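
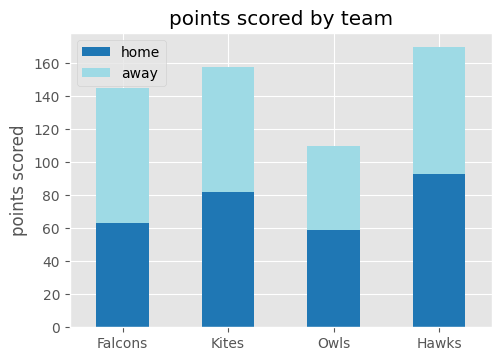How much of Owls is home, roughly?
home top ≈ 60, bottom ≈ 0; segment ≈ 60.

≈ 60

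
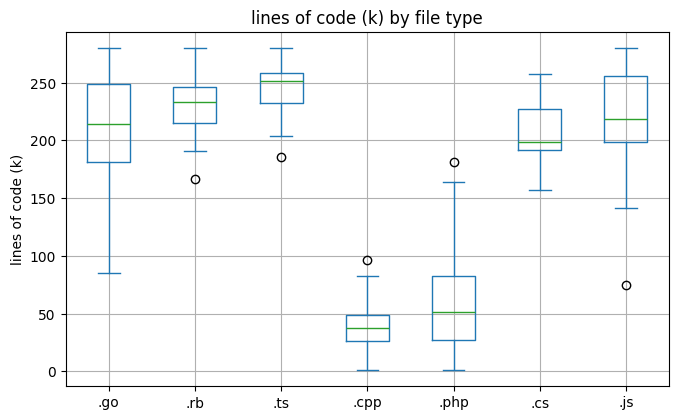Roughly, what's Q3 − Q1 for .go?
≈ 60

Q3 ≈ 240, Q1 ≈ 180; IQR ≈ 60.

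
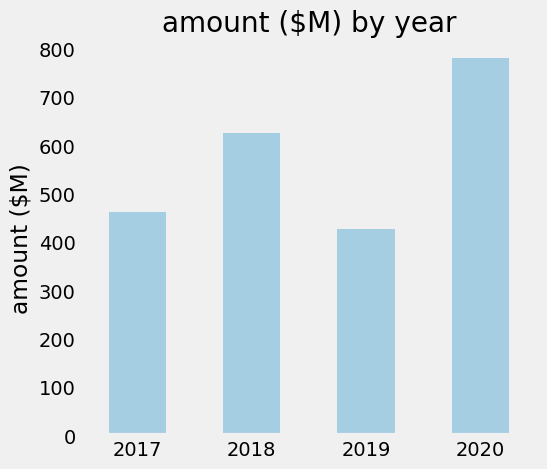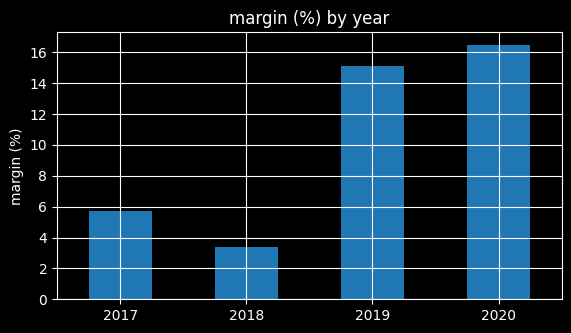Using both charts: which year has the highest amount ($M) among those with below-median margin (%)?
Chart 2 median margin (%) ≈ 10; below-median years: 2017, 2018. Among those, 2018 has the highest amount ($M) (≈ 600).

2018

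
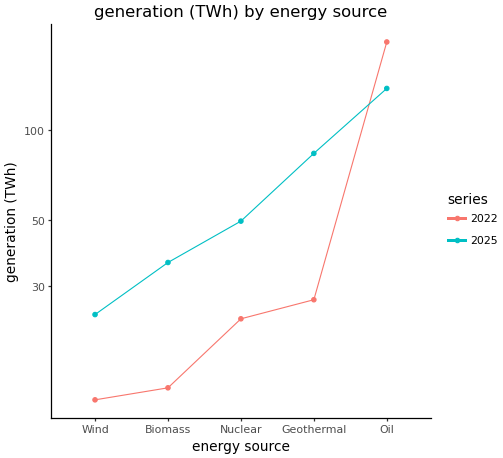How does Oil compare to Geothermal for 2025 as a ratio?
Oil ≈ 140, Geothermal ≈ 80; 140/80 ≈ 1.75.

≈ 1.75×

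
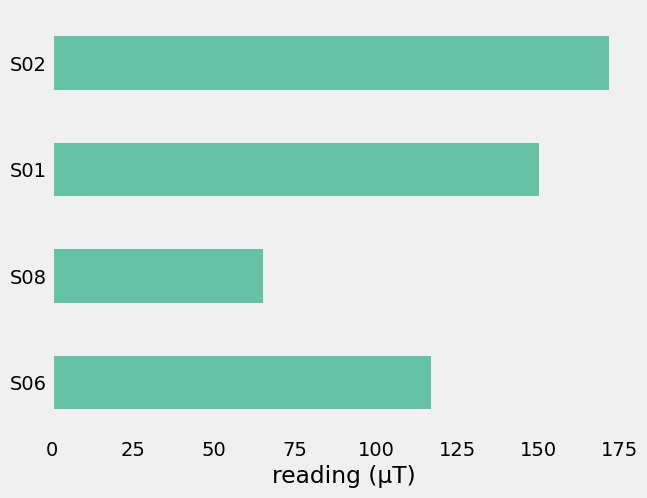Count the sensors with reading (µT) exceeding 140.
2

Above 140: S01, S02.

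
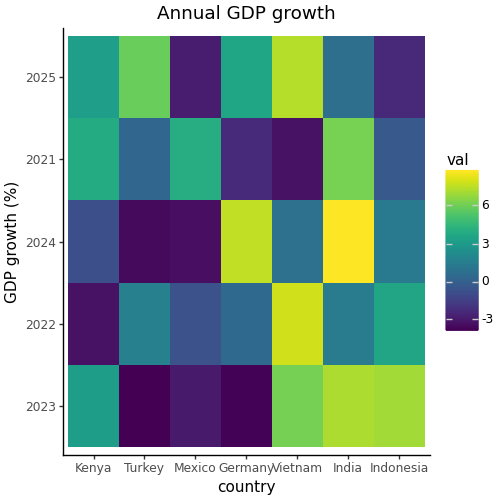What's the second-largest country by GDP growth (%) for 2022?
Top 3 for 2022: Vietnam ≈ 8, Indonesia ≈ 4, Turkey ≈ 2.

Indonesia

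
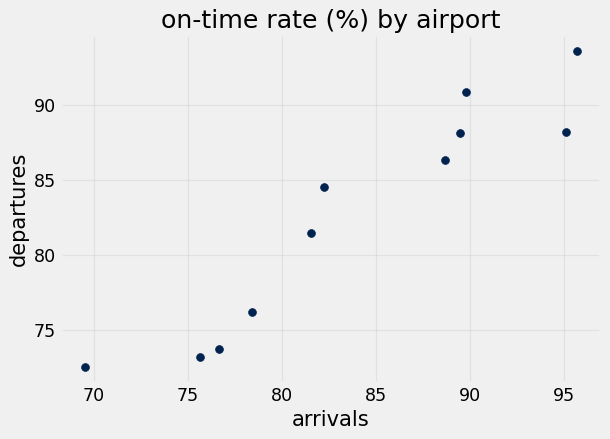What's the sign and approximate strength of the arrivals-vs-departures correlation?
positive, strong

Points are positively correlated; strong (|r| ≈ 0.9).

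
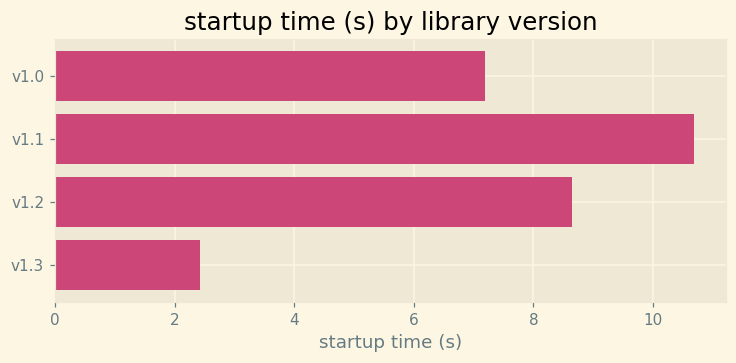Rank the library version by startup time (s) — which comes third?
v1.0

Top 4: v1.1 ≈ 11, v1.2 ≈ 9, v1.0 ≈ 7, v1.3 ≈ 2.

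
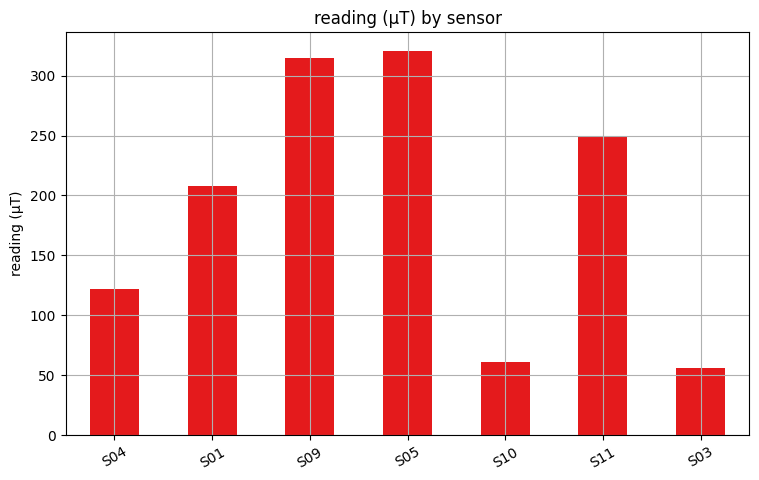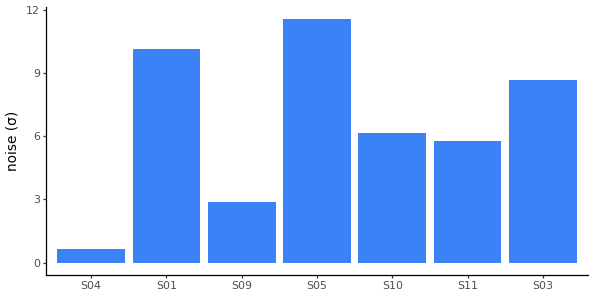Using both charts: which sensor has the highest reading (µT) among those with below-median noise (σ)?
Chart 2 median noise (σ) ≈ 6; below-median sensors: S04, S09, S11. Among those, S09 has the highest reading (µT) (≈ 300).

S09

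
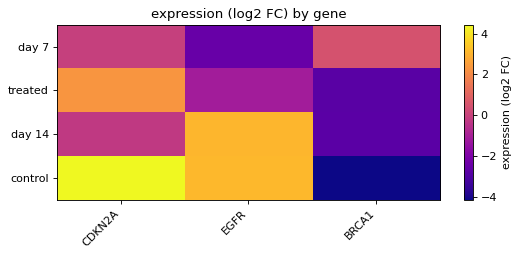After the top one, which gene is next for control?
EGFR

Top 3 for control: CDKN2A ≈ 4, EGFR ≈ 3, BRCA1 ≈ -4.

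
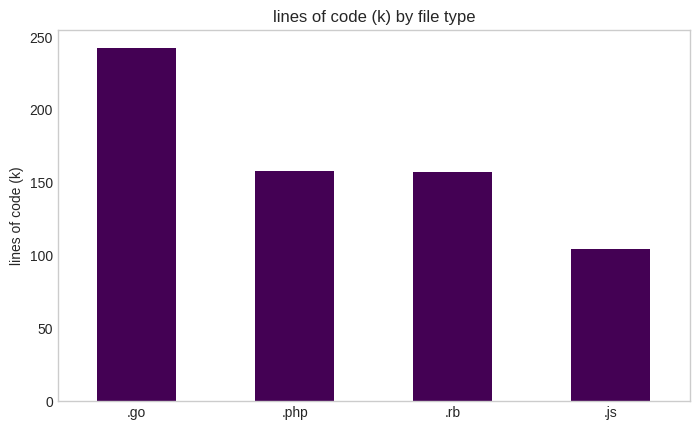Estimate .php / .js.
.php ≈ 150, .js ≈ 100; 150/100 ≈ 1.5.

≈ 1.5×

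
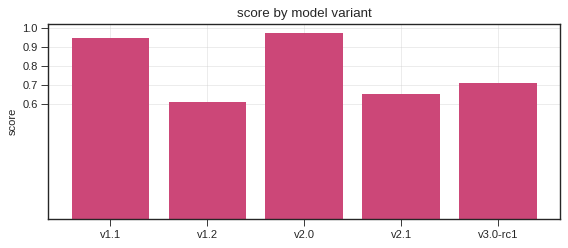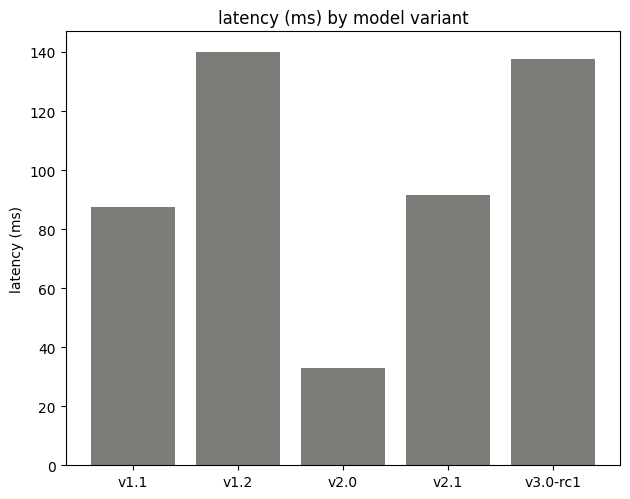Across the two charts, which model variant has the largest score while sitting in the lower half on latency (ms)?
v2.0

Chart 2 median latency (ms) ≈ 100; below-median model variants: v1.1, v2.0. Among those, v2.0 has the highest score (≈ 1).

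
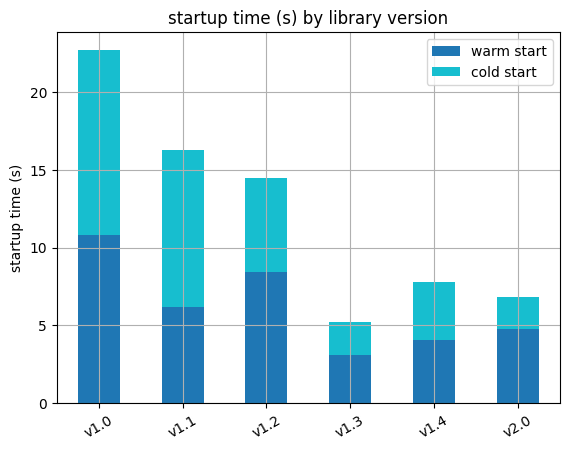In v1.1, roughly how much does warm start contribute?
≈ 6

warm start top ≈ 6, bottom ≈ 0; segment ≈ 6.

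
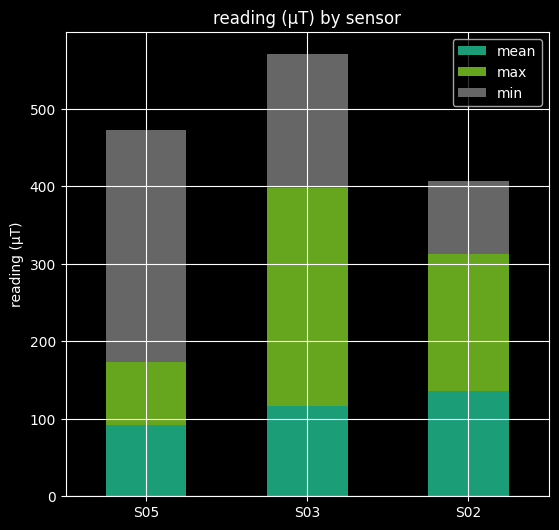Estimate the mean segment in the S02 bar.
mean top ≈ 150, bottom ≈ 0; segment ≈ 150.

≈ 150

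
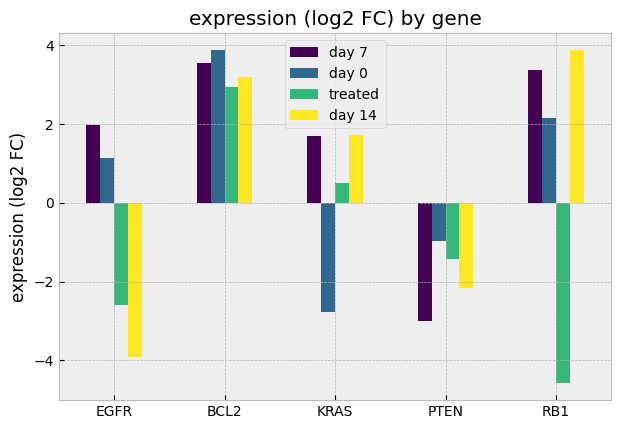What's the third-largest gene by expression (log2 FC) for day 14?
KRAS

Top 4 for day 14: RB1 ≈ 4, BCL2 ≈ 3, KRAS ≈ 2, PTEN ≈ -2.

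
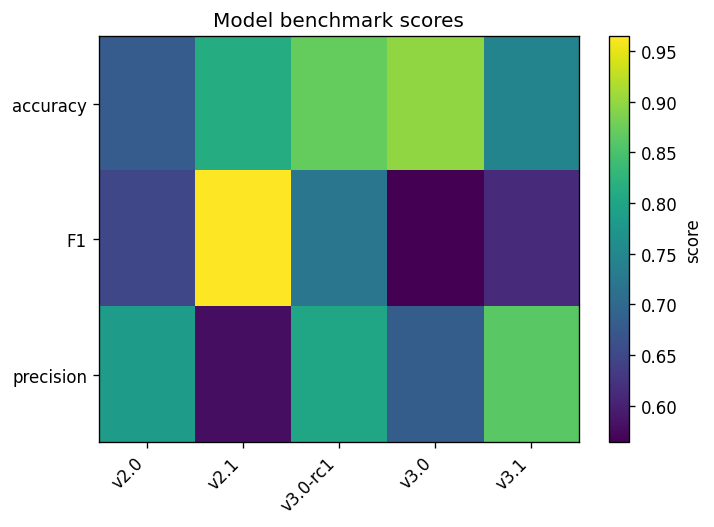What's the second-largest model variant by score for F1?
v3.0-rc1

Top 3 for F1: v2.1 ≈ 0.95, v3.0-rc1 ≈ 0.70, v2.0 ≈ 0.65.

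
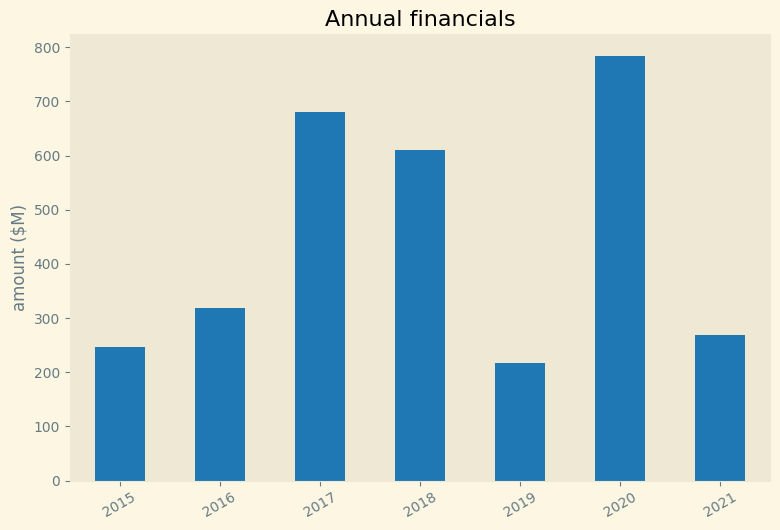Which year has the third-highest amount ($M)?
Top 4: 2020 ≈ 800, 2017 ≈ 700, 2018 ≈ 600, 2016 ≈ 300.

2018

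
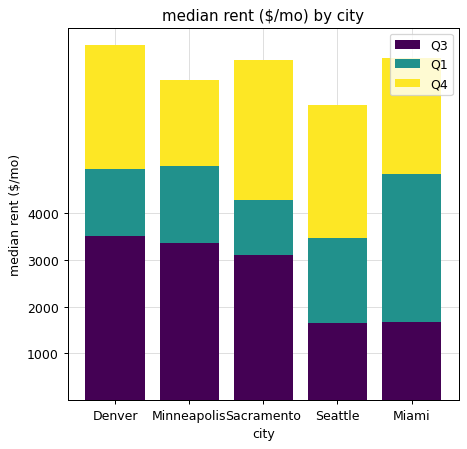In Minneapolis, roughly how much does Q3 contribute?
Q3 top ≈ 3000, bottom ≈ 0; segment ≈ 3000.

≈ 3000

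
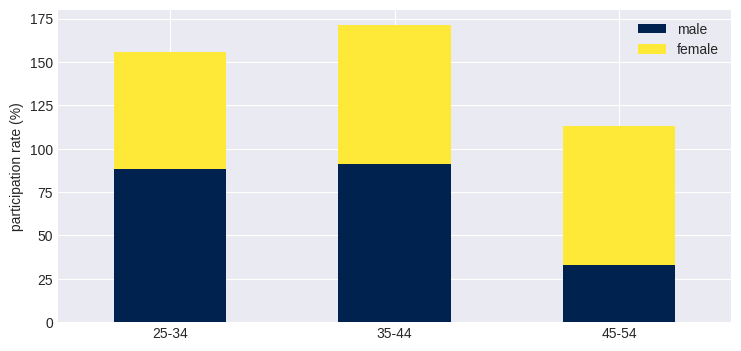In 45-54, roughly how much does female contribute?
≈ 80

female top ≈ 120, bottom ≈ 40; segment ≈ 80.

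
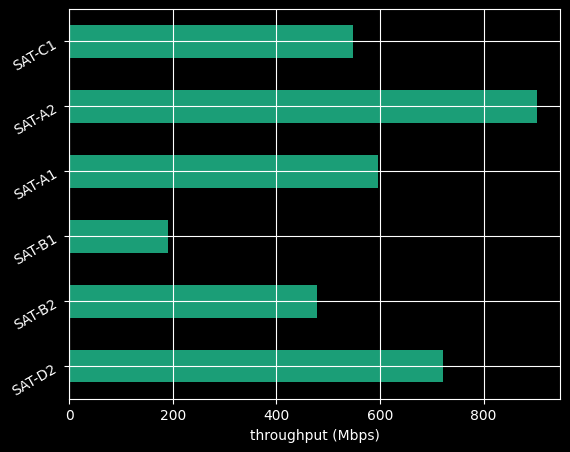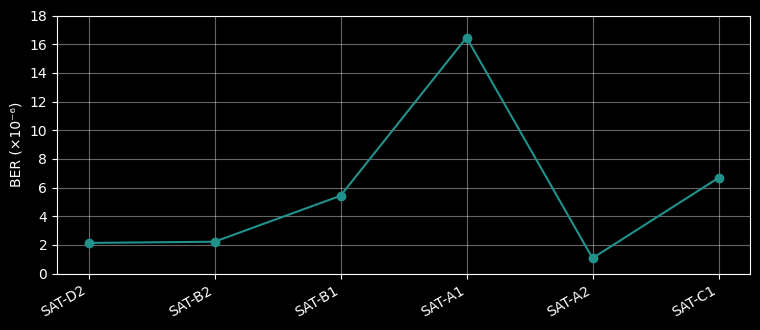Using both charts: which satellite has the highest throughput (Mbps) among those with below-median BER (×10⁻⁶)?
Chart 2 median BER (×10⁻⁶) ≈ 4; below-median satellites: SAT-D2, SAT-B2, SAT-A2. Among those, SAT-A2 has the highest throughput (Mbps) (≈ 900).

SAT-A2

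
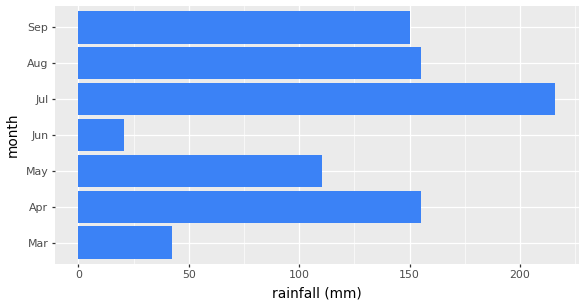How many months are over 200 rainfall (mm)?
1

Above 200: Jul.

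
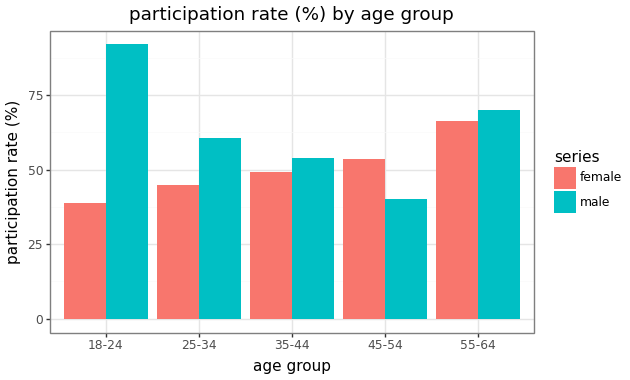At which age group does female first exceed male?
45-54

35-44: female ≈ 50 vs male ≈ 50 (not yet); 45-54: female ≈ 50 vs male ≈ 40 (first crossover).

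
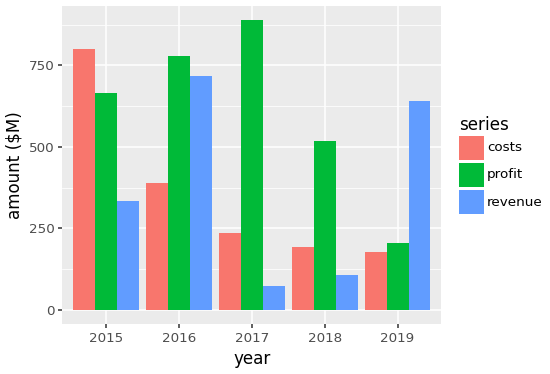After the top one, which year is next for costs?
2016

Top 3 for costs: 2015 ≈ 800, 2016 ≈ 400, 2017 ≈ 200.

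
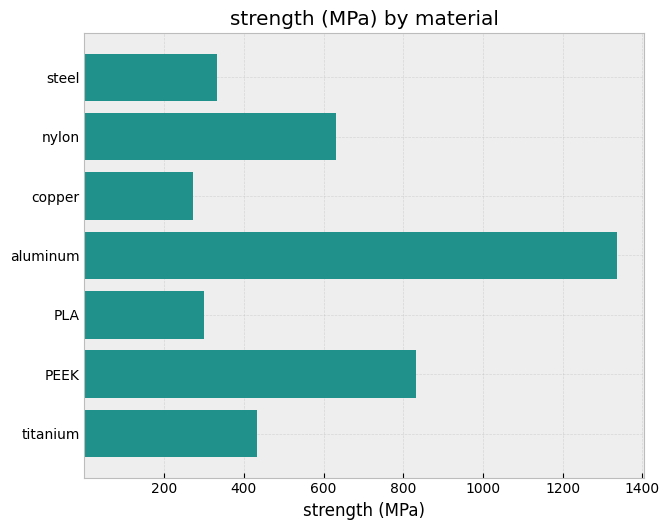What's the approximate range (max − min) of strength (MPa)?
≈ 1200

Max aluminum ≈ 1400, min copper ≈ 200; range ≈ 1200.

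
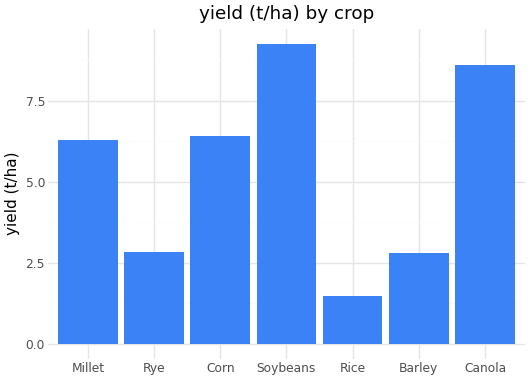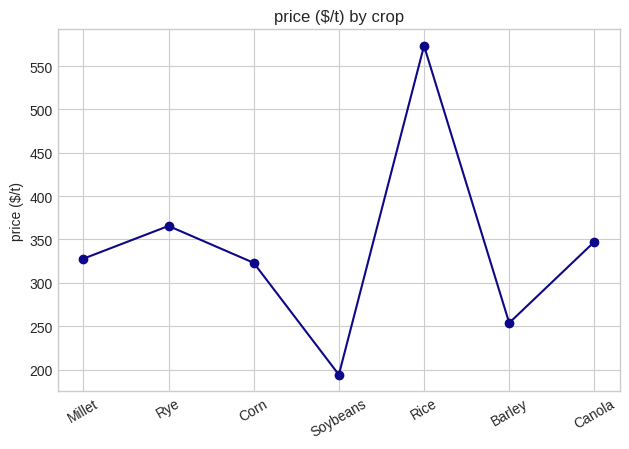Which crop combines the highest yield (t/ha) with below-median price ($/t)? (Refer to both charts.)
Soybeans

Chart 2 median price ($/t) ≈ 300; below-median crops: Corn, Soybeans, Barley. Among those, Soybeans has the highest yield (t/ha) (≈ 9).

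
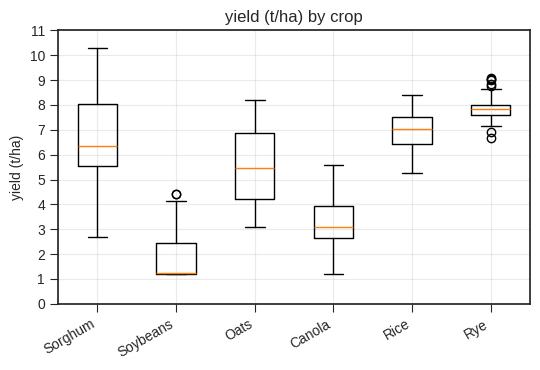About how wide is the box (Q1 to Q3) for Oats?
≈ 3

Q3 ≈ 7, Q1 ≈ 4; IQR ≈ 3.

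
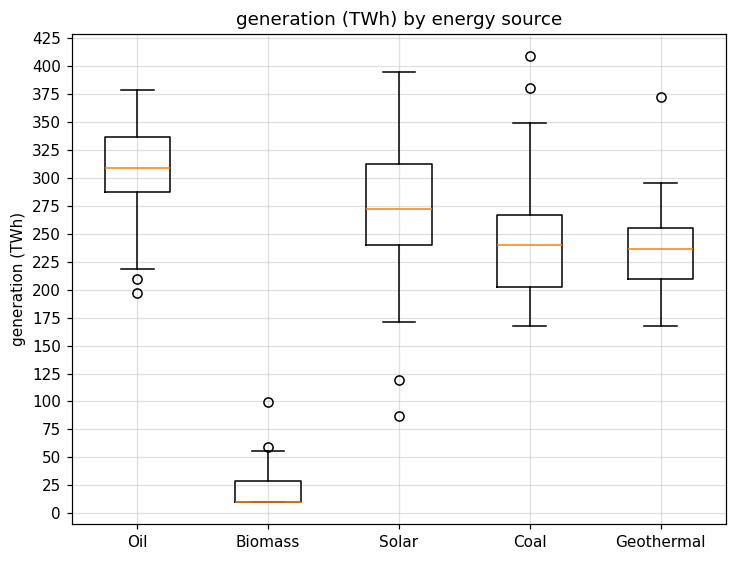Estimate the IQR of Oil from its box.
Q3 ≈ 325, Q1 ≈ 275; IQR ≈ 50.

≈ 50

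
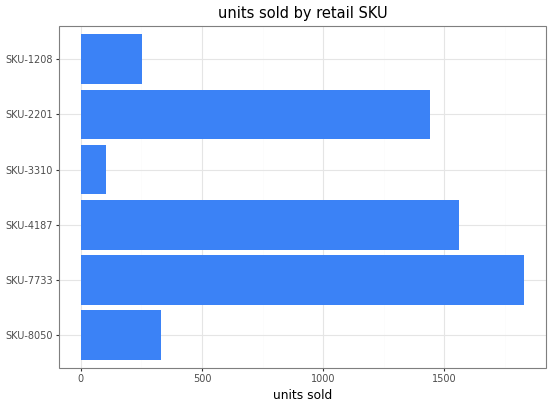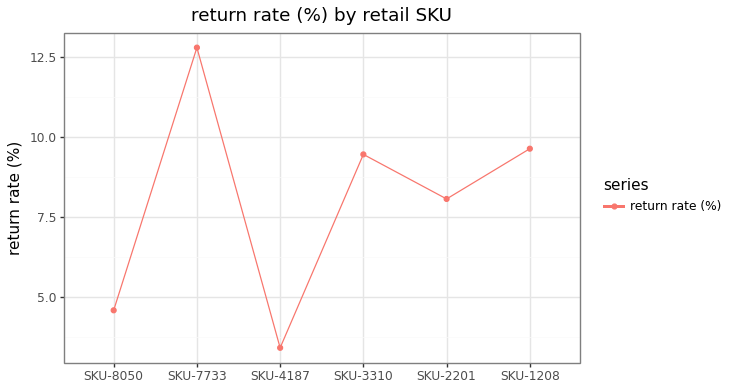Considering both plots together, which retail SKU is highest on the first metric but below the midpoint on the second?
SKU-4187

Chart 2 median return rate (%) ≈ 8; below-median retail SKUs: SKU-8050, SKU-4187, SKU-2201. Among those, SKU-4187 has the highest units sold (≈ 1600).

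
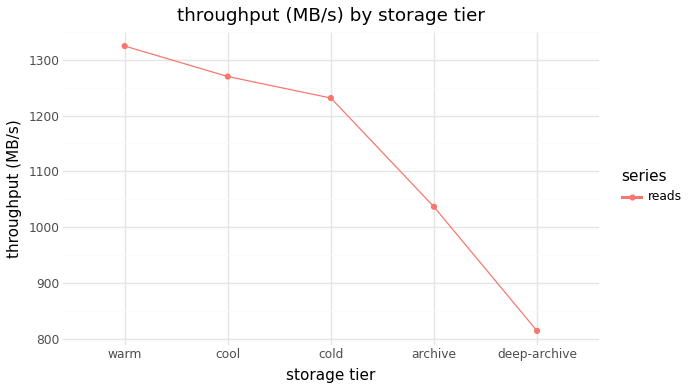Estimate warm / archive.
warm ≈ 1300, archive ≈ 1050; 1300/1050 ≈ 1.24.

≈ 1.24×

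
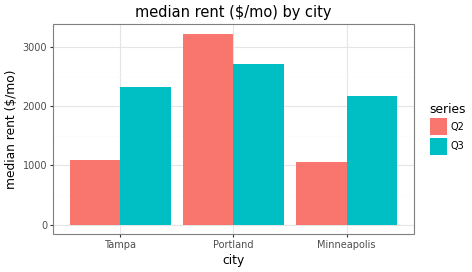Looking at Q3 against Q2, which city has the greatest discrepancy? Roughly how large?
Tampa: Q3 ≈ 2500, Q2 ≈ 1000 → gap ≈ 1500. Next-largest (Minneapolis) is only ≈ 1000.

Tampa, ≈ 1500 $/mo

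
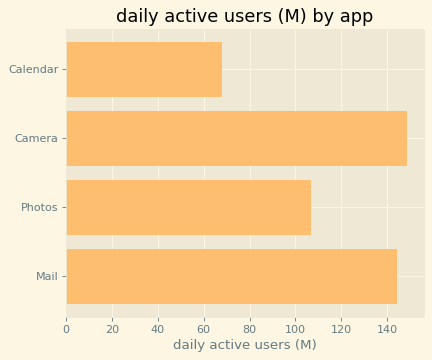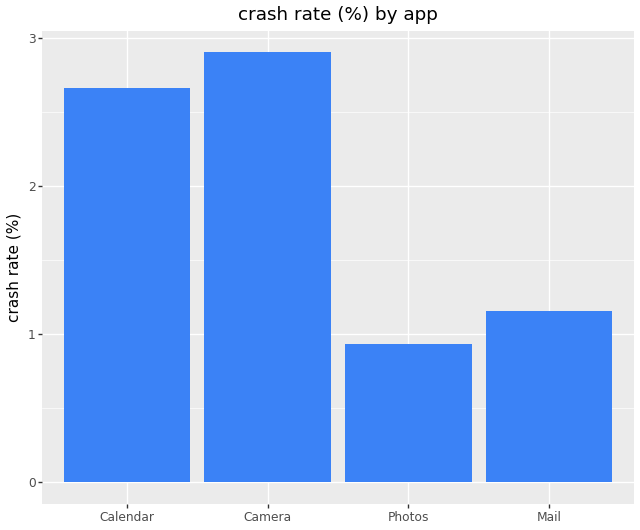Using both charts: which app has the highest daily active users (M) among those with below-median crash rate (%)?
Chart 2 median crash rate (%) ≈ 2; below-median apps: Photos, Mail. Among those, Mail has the highest daily active users (M) (≈ 140).

Mail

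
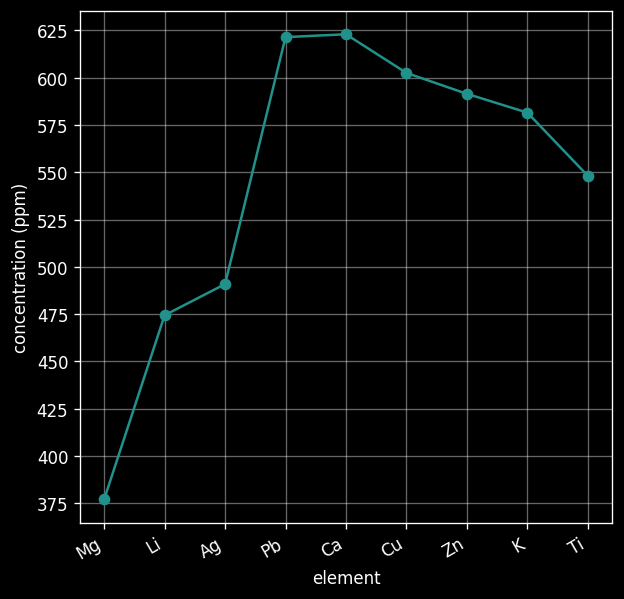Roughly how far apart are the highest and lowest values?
Max Ca ≈ 625, min Mg ≈ 375; range ≈ 250.

≈ 250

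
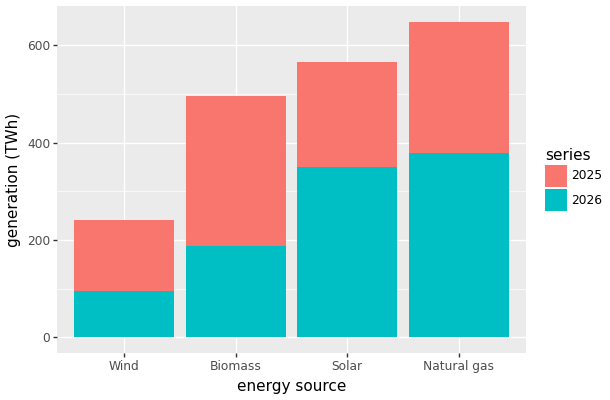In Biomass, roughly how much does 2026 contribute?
≈ 200

2026 top ≈ 200, bottom ≈ 0; segment ≈ 200.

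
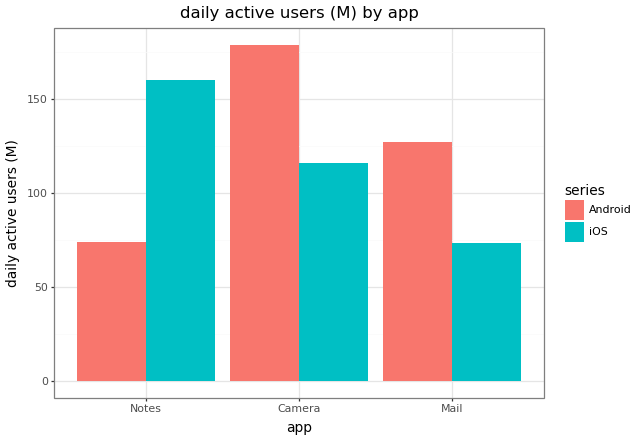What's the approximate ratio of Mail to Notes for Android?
≈ 1.5×

Mail ≈ 120, Notes ≈ 80; 120/80 ≈ 1.5.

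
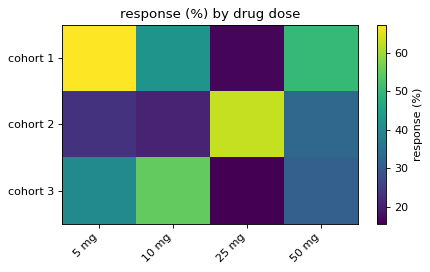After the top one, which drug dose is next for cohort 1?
Top 3 for cohort 1: 5 mg ≈ 65, 50 mg ≈ 50, 10 mg ≈ 40.

50 mg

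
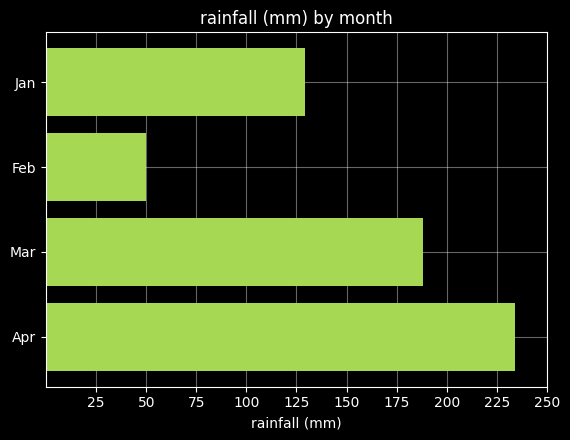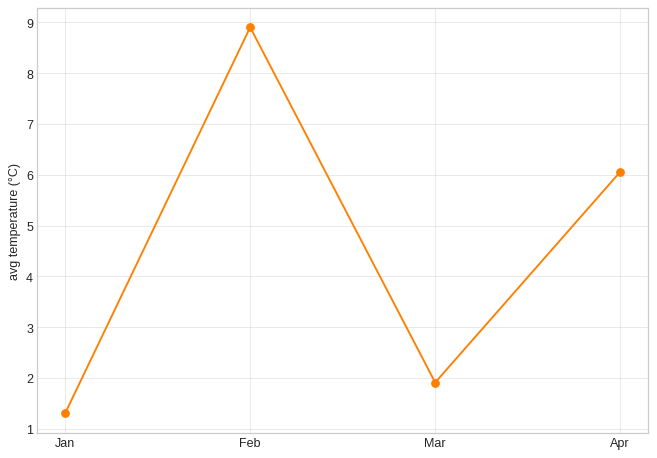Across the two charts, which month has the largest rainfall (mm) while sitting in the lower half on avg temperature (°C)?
Mar

Chart 2 median avg temperature (°C) ≈ 4; below-median months: Jan, Mar. Among those, Mar has the highest rainfall (mm) (≈ 200).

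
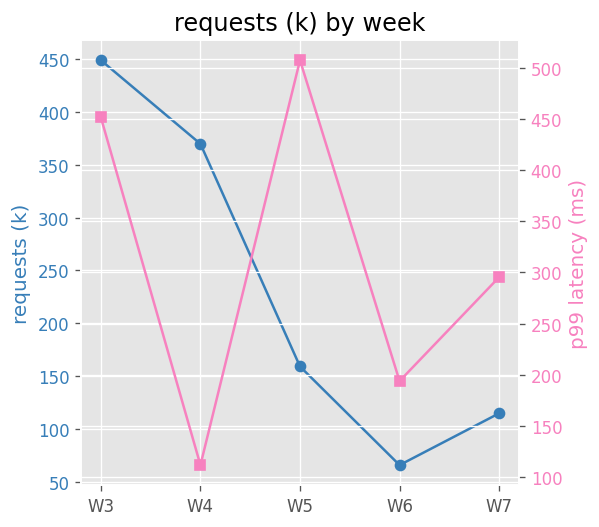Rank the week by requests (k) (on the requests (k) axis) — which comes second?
Top 3 (on the requests (k) axis): W3 ≈ 450, W4 ≈ 350, W5 ≈ 150.

W4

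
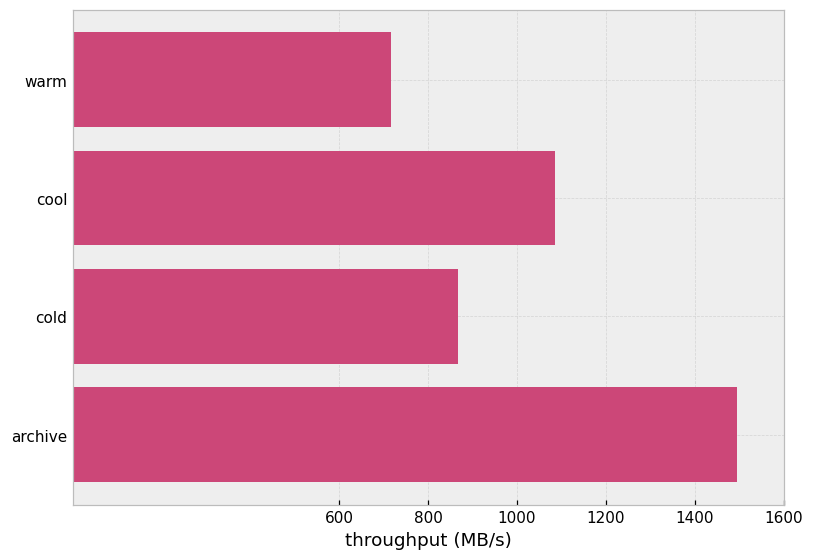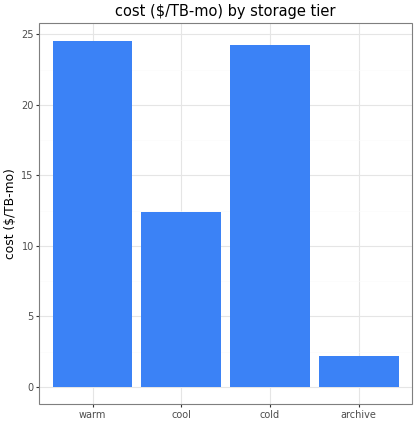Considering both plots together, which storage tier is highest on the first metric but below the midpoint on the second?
archive

Chart 2 median cost ($/TB-mo) ≈ 20; below-median storage tiers: cool, archive. Among those, archive has the highest throughput (MB/s) (≈ 1400).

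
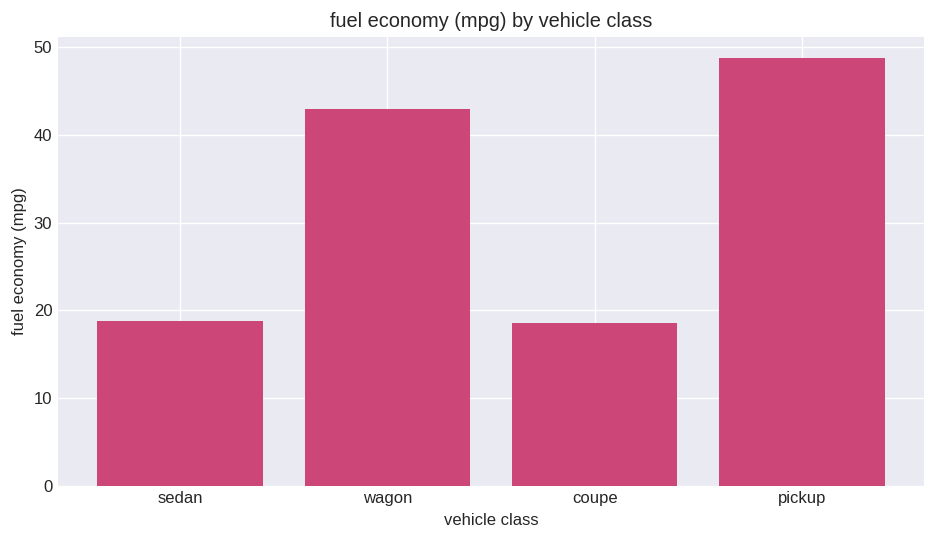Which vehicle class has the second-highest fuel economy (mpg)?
wagon

Top 3: pickup ≈ 50, wagon ≈ 45, sedan ≈ 20.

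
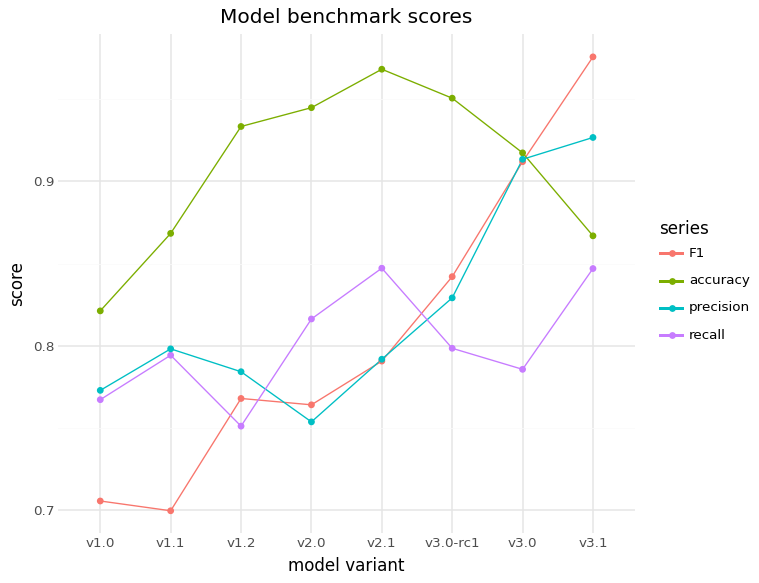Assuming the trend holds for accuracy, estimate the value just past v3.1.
Last three: 0.95, 0.90, 0.85 → slope ≈ -0.05/step → next ≈ 0.8.

≈ 0.8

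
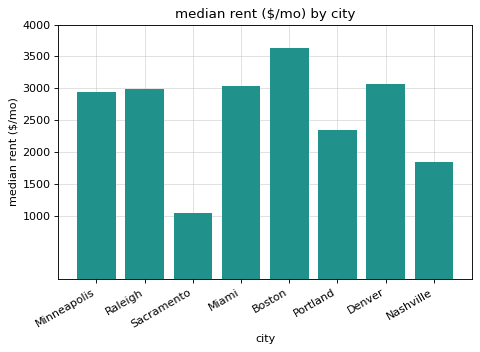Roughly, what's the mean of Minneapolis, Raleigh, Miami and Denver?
(3000 + 3000 + 3000 + 3000) / 4 ≈ 3000.

≈ 3000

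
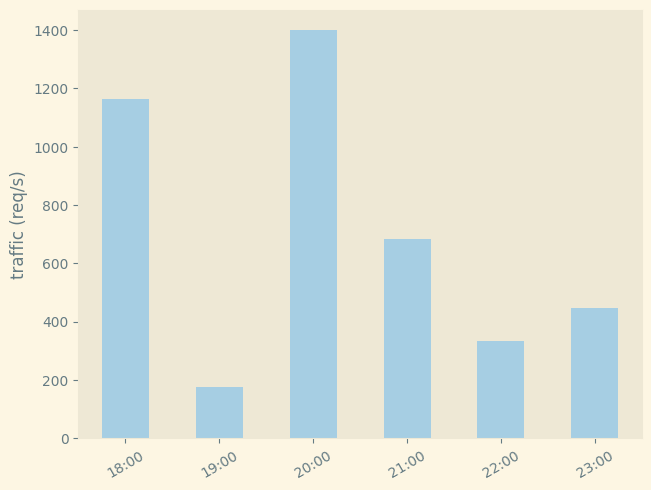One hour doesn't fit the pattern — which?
20:00 ≈ 1400; the rest sit between ≈ 200 and ≈ 1200.

20:00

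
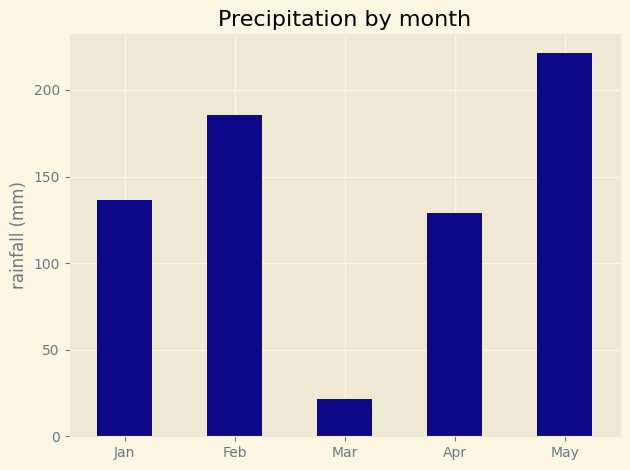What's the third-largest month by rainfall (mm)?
Jan

Top 4: May ≈ 220, Feb ≈ 180, Jan ≈ 140, Apr ≈ 120.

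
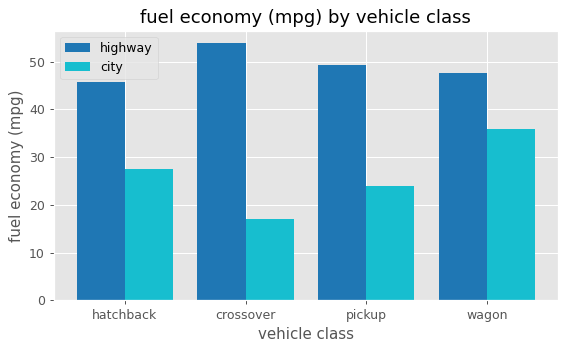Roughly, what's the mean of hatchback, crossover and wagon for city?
(30 + 15 + 35) / 3 ≈ 27.

≈ 27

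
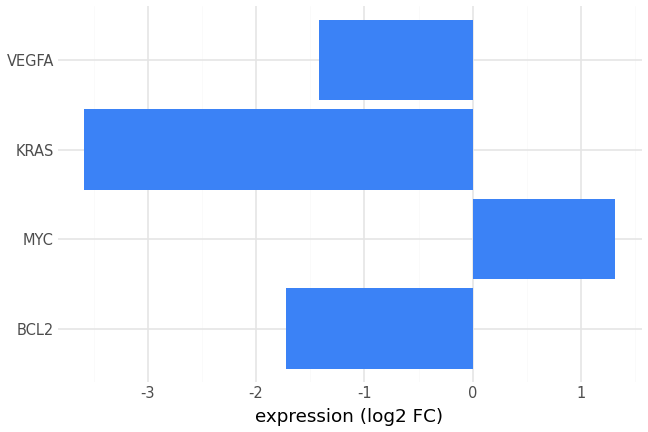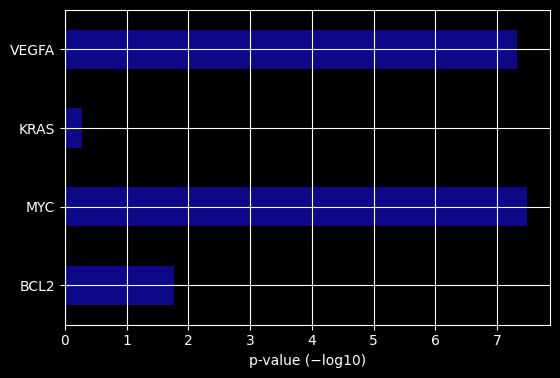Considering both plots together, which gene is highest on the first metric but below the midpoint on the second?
Chart 2 median p-value (−log10) ≈ 5; below-median genes: BCL2, KRAS. Among those, BCL2 has the highest expression (log2 FC) (≈ -1.8).

BCL2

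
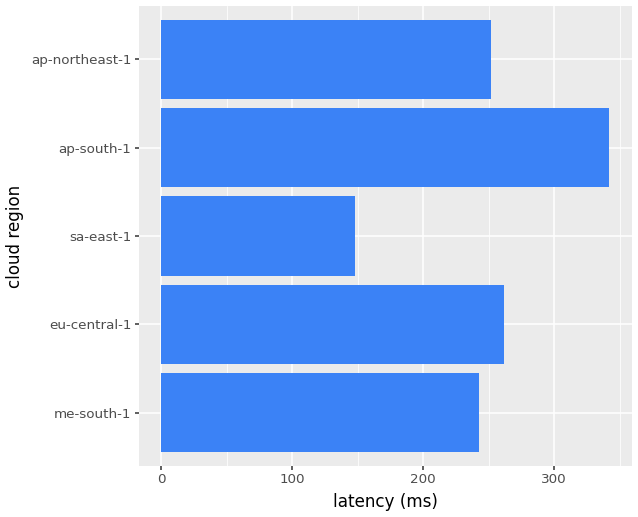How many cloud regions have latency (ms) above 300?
1

Above 300: ap-south-1.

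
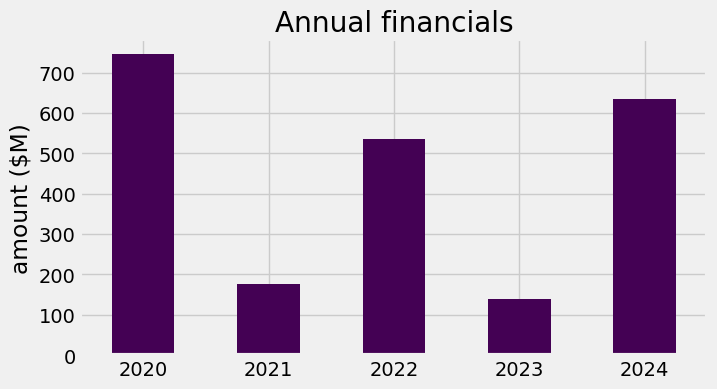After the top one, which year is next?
Top 3: 2020 ≈ 700, 2024 ≈ 600, 2022 ≈ 500.

2024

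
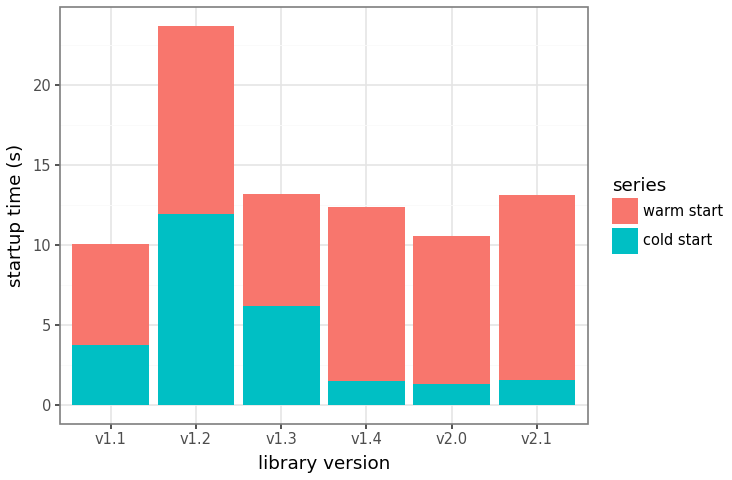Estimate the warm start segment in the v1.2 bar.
warm start top ≈ 24, bottom ≈ 12; segment ≈ 12.

≈ 12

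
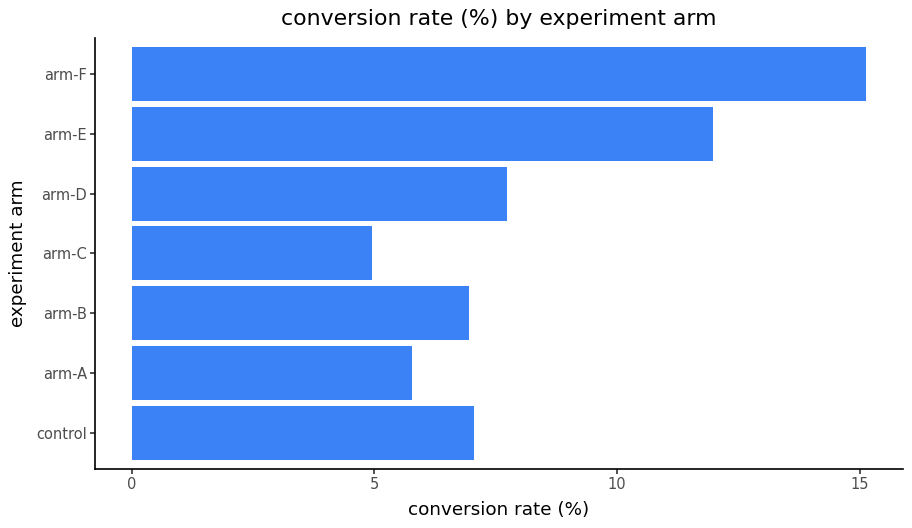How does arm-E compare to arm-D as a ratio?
arm-E ≈ 12, arm-D ≈ 8; 12/8 ≈ 1.5.

≈ 1.5×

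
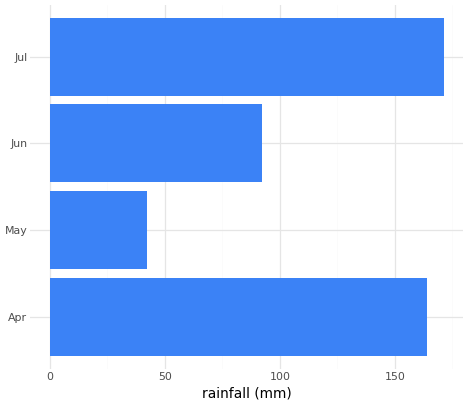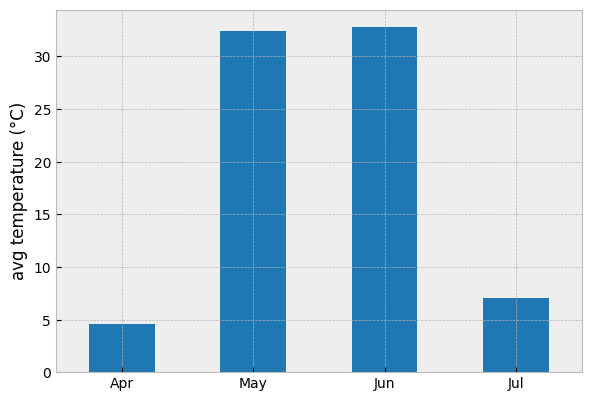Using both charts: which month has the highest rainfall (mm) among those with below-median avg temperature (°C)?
Chart 2 median avg temperature (°C) ≈ 20; below-median months: Apr, Jul. Among those, Jul has the highest rainfall (mm) (≈ 180).

Jul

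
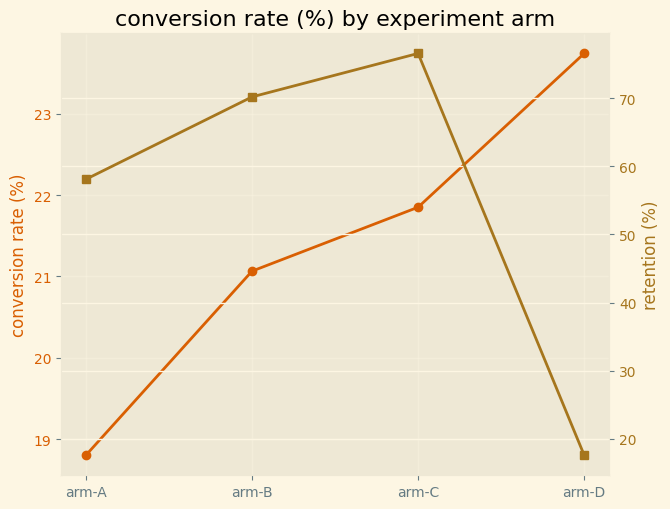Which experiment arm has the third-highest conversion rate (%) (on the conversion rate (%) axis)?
arm-B

Top 4 (on the conversion rate (%) axis): arm-D ≈ 23.5, arm-C ≈ 22.0, arm-B ≈ 21.0, arm-A ≈ 19.0.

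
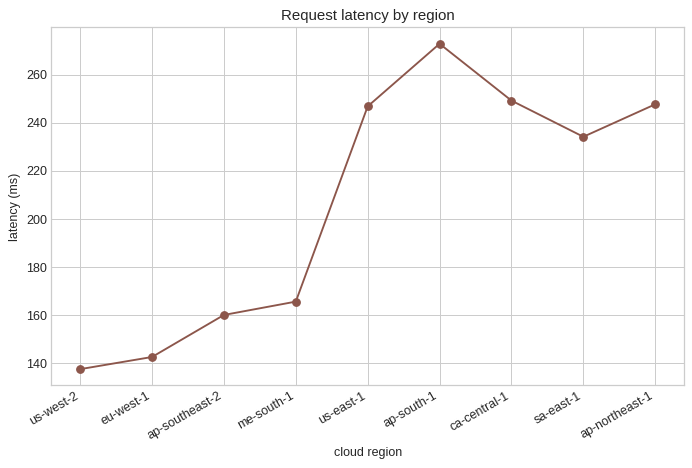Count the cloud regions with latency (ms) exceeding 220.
Above 220: us-east-1, ap-south-1, ca-central-1, sa-east-1, ap-northeast-1.

5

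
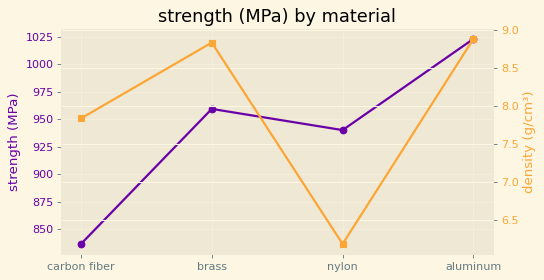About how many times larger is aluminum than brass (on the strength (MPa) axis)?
≈ 1.06×

aluminum ≈ 1020, brass ≈ 960; 1020/960 ≈ 1.06.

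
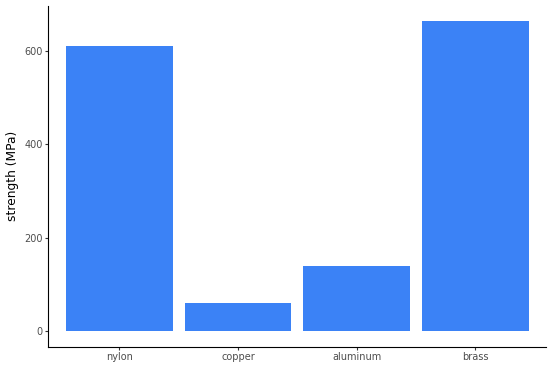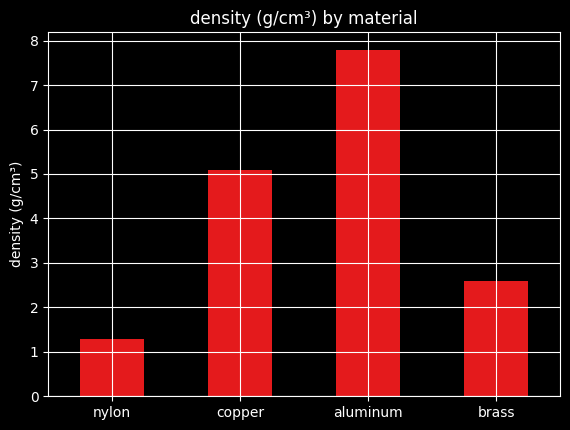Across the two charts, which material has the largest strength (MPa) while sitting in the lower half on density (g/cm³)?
brass

Chart 2 median density (g/cm³) ≈ 4; below-median materials: nylon, brass. Among those, brass has the highest strength (MPa) (≈ 700).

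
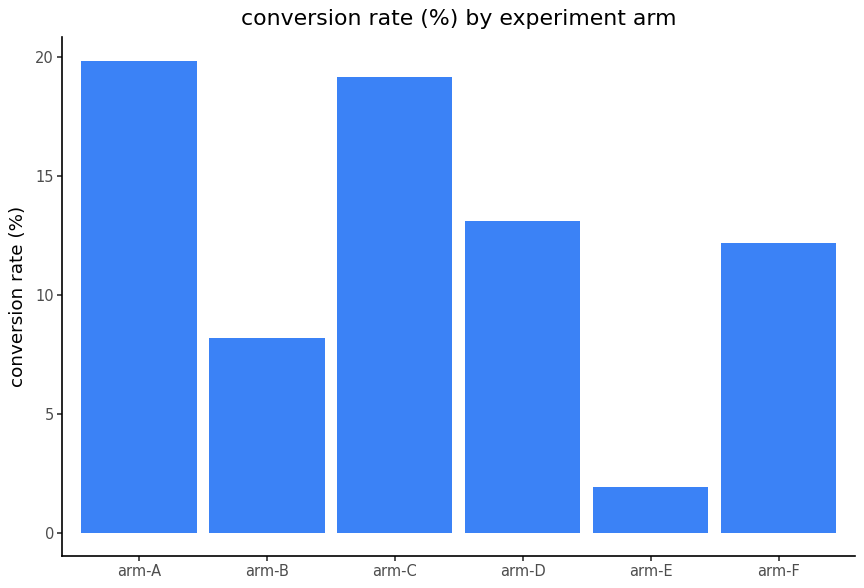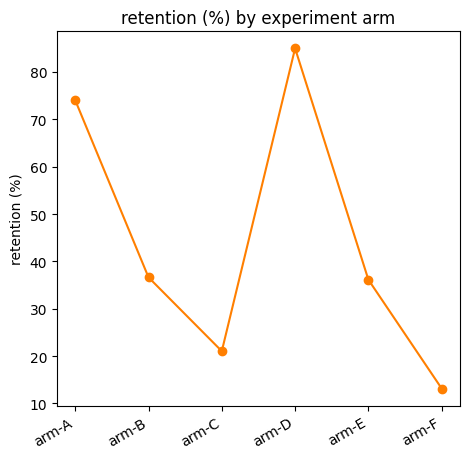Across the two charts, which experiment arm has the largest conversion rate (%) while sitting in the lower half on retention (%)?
Chart 2 median retention (%) ≈ 40; below-median experiment arms: arm-C, arm-E, arm-F. Among those, arm-C has the highest conversion rate (%) (≈ 20).

arm-C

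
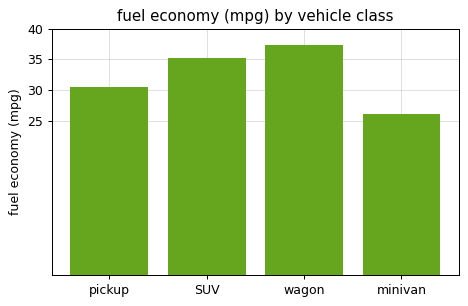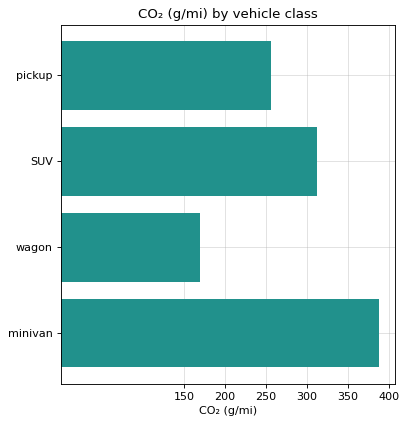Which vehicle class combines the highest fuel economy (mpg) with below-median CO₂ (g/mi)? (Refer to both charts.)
wagon

Chart 2 median CO₂ (g/mi) ≈ 300; below-median vehicle classes: pickup, wagon. Among those, wagon has the highest fuel economy (mpg) (≈ 35).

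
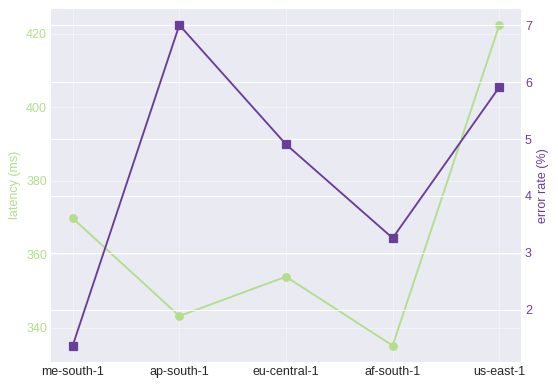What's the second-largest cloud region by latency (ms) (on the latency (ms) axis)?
me-south-1

Top 3 (on the latency (ms) axis): us-east-1 ≈ 420, me-south-1 ≈ 370, eu-central-1 ≈ 350.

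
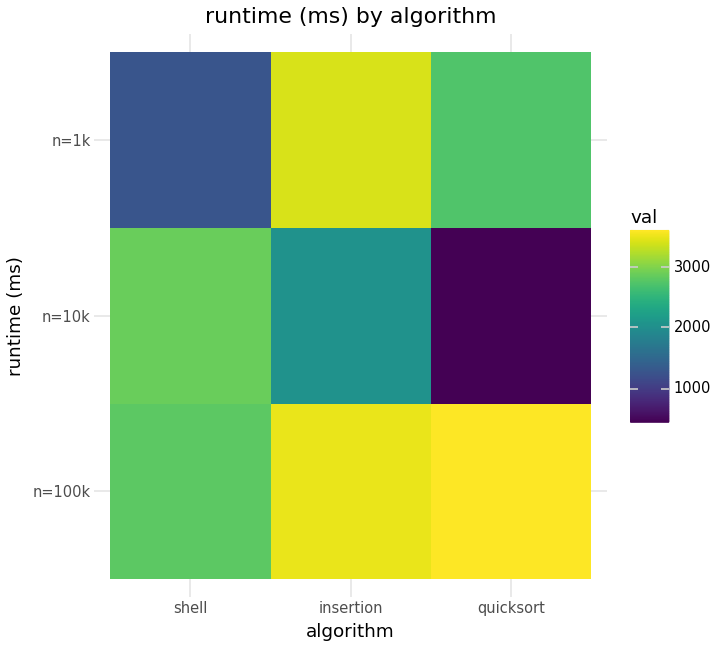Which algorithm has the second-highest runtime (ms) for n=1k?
quicksort

Top 3 for n=1k: insertion ≈ 3500, quicksort ≈ 2500, shell ≈ 1500.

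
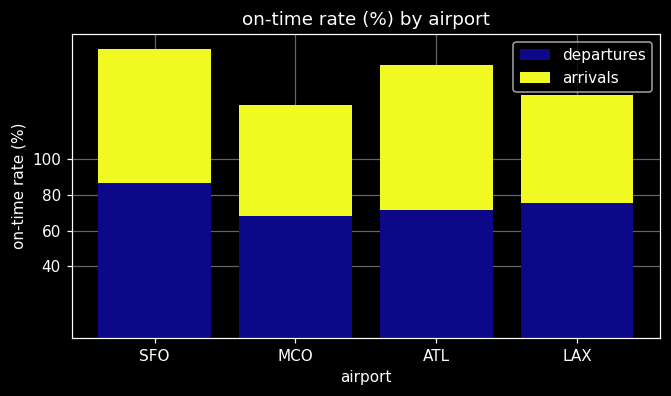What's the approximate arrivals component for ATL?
arrivals top ≈ 160, bottom ≈ 80; segment ≈ 80.

≈ 80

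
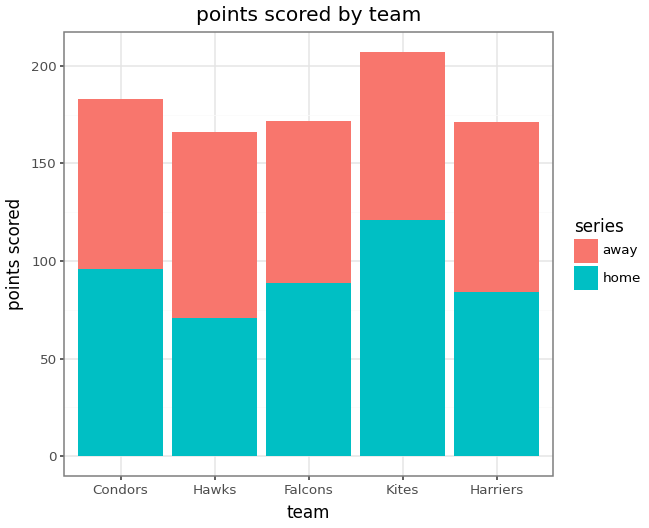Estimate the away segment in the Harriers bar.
≈ 100

away top ≈ 180, bottom ≈ 80; segment ≈ 100.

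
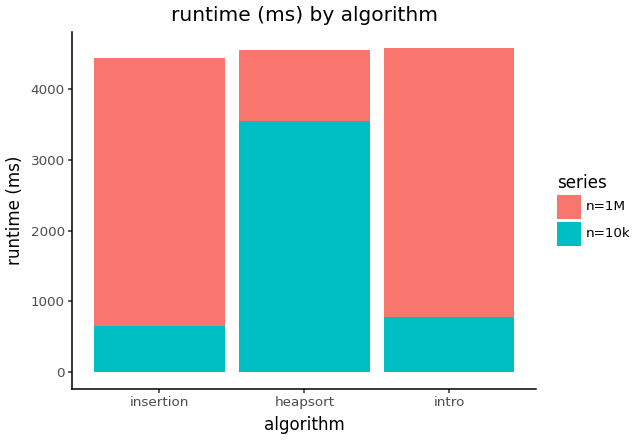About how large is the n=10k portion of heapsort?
≈ 3500

n=10k top ≈ 3500, bottom ≈ 0; segment ≈ 3500.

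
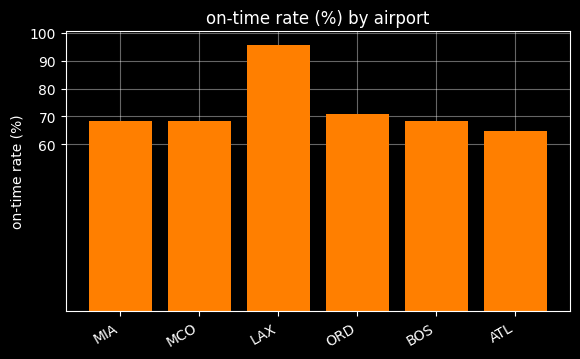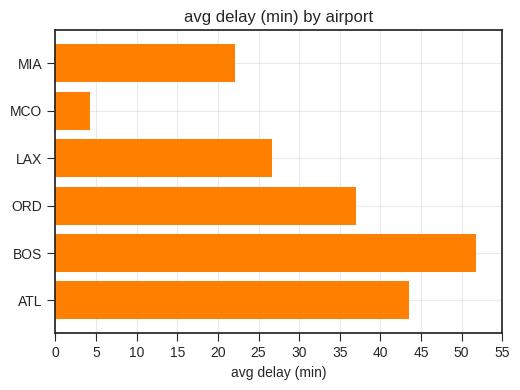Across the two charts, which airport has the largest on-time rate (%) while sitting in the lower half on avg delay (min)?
LAX

Chart 2 median avg delay (min) ≈ 30; below-median airports: MIA, MCO, LAX. Among those, LAX has the highest on-time rate (%) (≈ 100).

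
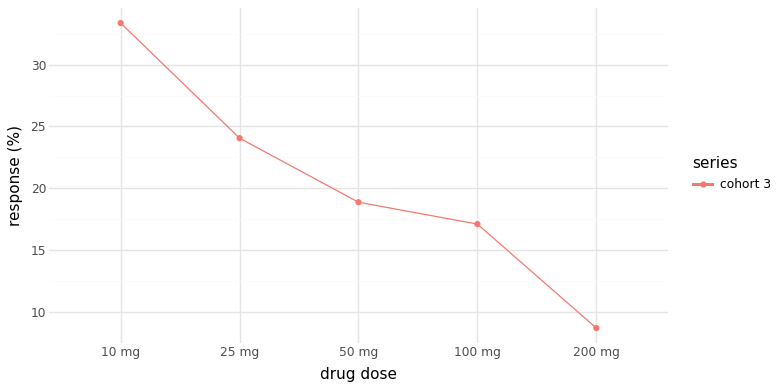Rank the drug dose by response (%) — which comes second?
Top 3: 10 mg ≈ 35, 25 mg ≈ 25, 50 mg ≈ 20.

25 mg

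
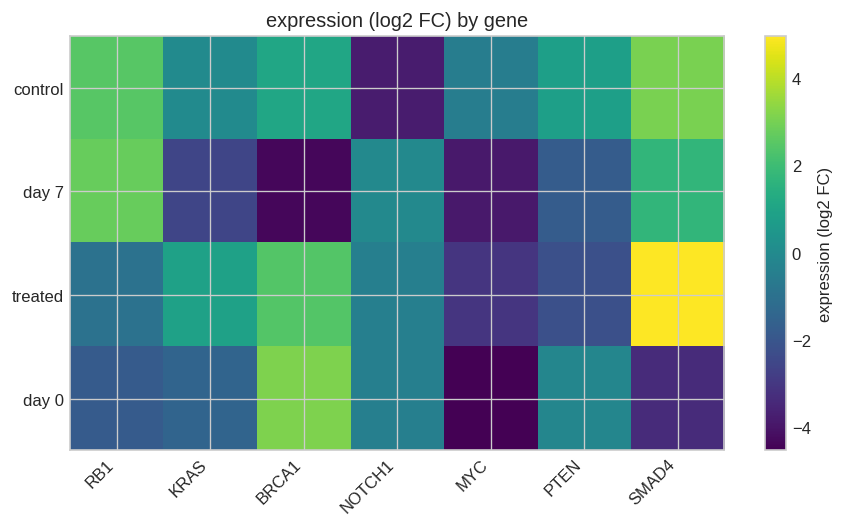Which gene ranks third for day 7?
NOTCH1

Top 4 for day 7: RB1 ≈ 3, SMAD4 ≈ 2, NOTCH1 ≈ 0, PTEN ≈ -2.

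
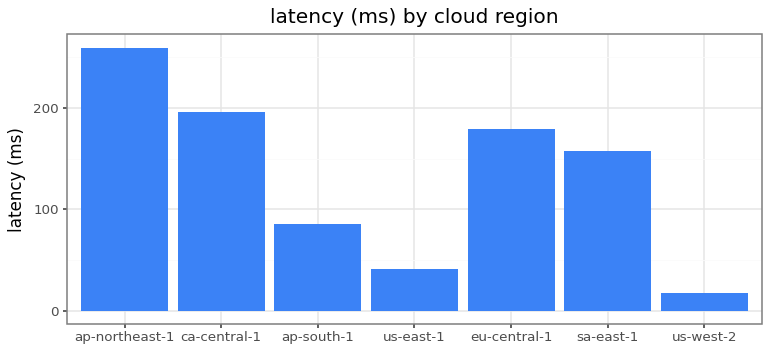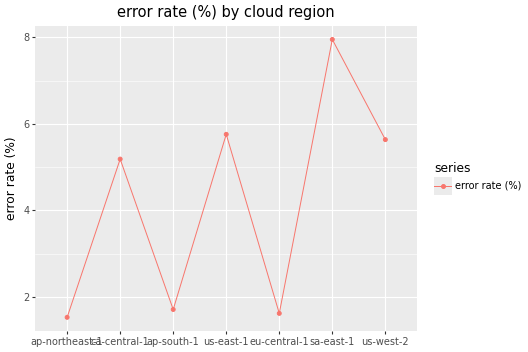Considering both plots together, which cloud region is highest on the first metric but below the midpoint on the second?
ap-northeast-1

Chart 2 median error rate (%) ≈ 5; below-median cloud regions: ap-northeast-1, ap-south-1, eu-central-1. Among those, ap-northeast-1 has the highest latency (ms) (≈ 250).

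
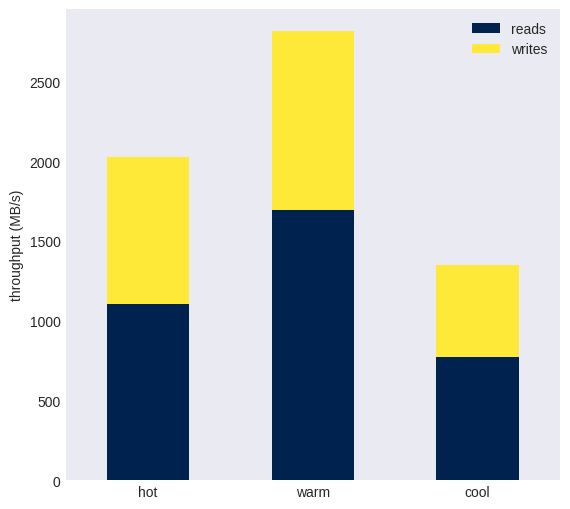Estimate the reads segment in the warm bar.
reads top ≈ 1500, bottom ≈ 0; segment ≈ 1500.

≈ 1500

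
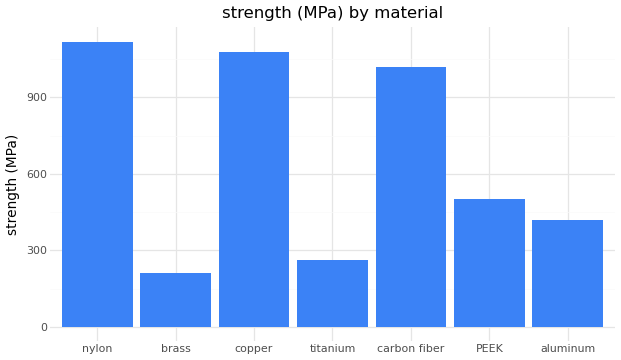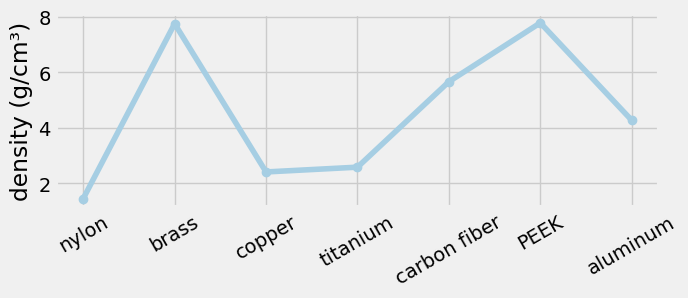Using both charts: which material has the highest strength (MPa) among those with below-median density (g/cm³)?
Chart 2 median density (g/cm³) ≈ 4; below-median materials: nylon, copper, titanium. Among those, nylon has the highest strength (MPa) (≈ 1200).

nylon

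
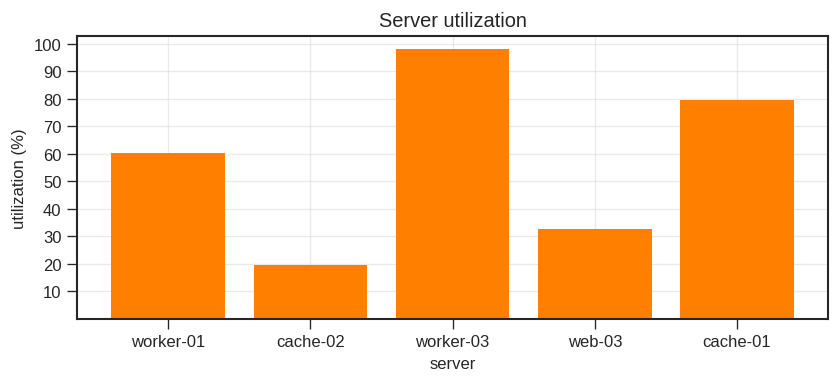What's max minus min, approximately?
Max worker-03 ≈ 100, min cache-02 ≈ 20; range ≈ 80.

≈ 80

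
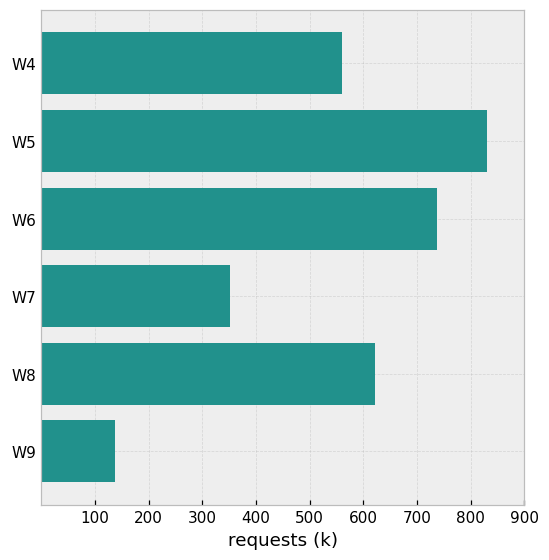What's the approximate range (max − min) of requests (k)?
Max W5 ≈ 800, min W9 ≈ 100; range ≈ 700.

≈ 700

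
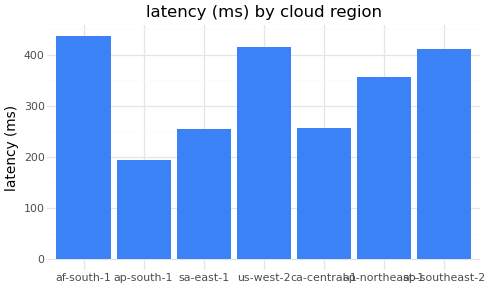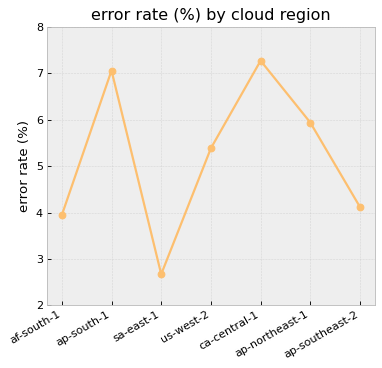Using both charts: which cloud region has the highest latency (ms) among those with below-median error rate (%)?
af-south-1

Chart 2 median error rate (%) ≈ 5; below-median cloud regions: af-south-1, sa-east-1, ap-southeast-2. Among those, af-south-1 has the highest latency (ms) (≈ 450).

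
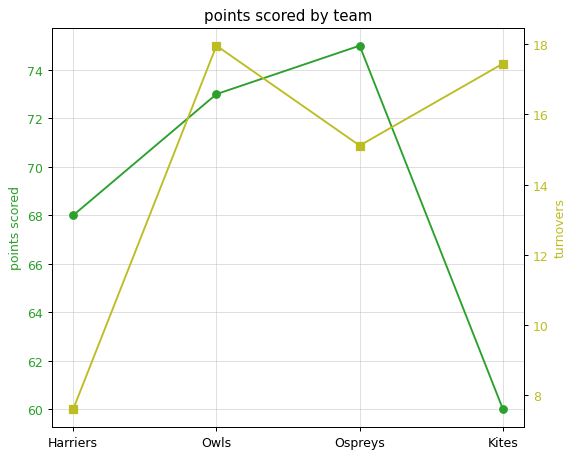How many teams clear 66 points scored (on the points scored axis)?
Above 66: Harriers, Owls, Ospreys.

3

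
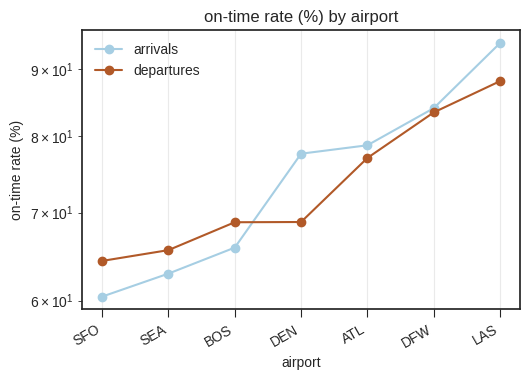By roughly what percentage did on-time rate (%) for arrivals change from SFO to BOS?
SFO ≈ 60, BOS ≈ 65; (65 − 60) / 60 ≈ +8.3%.

≈ +8.3%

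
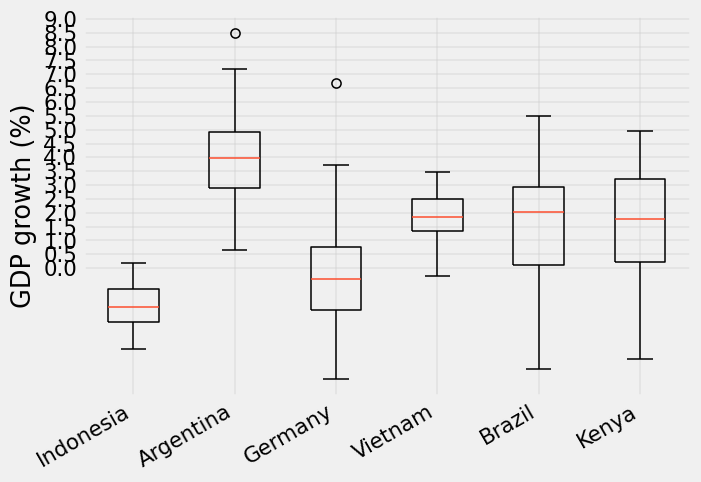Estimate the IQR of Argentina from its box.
≈ 2.0

Q3 ≈ 5.0, Q1 ≈ 3.0; IQR ≈ 2.0.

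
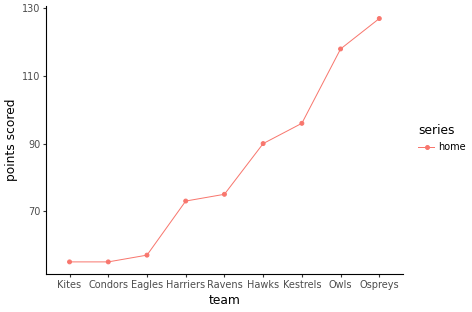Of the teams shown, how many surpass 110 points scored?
Above 110: Owls, Ospreys.

2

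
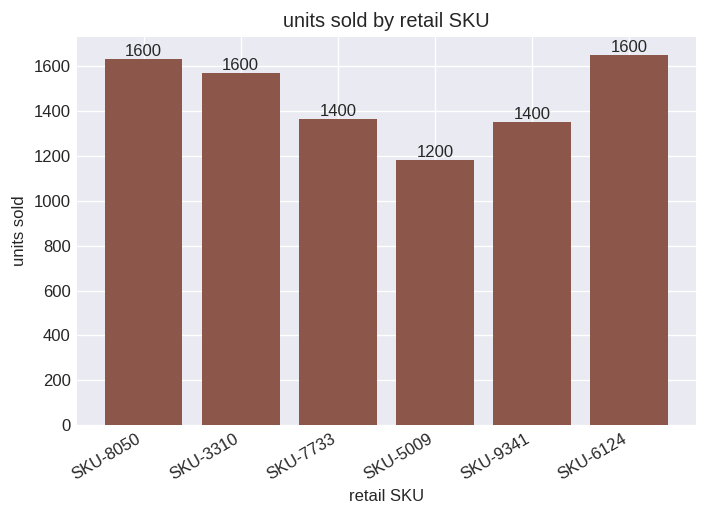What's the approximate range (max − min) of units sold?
Max SKU-6124 ≈ 1600, min SKU-5009 ≈ 1200; range ≈ 400.

≈ 400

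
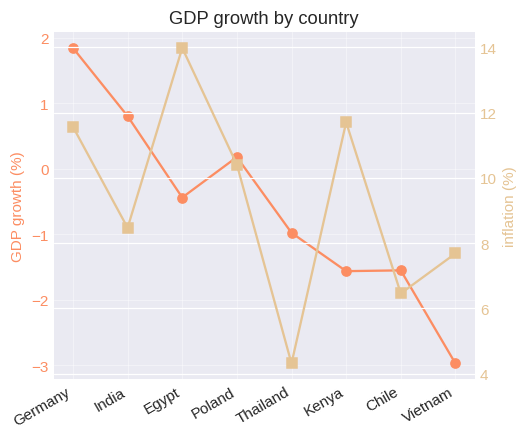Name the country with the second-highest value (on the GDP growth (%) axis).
India

Top 3 (on the GDP growth (%) axis): Germany ≈ 2.0, India ≈ 1.0, Poland ≈ 0.0.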